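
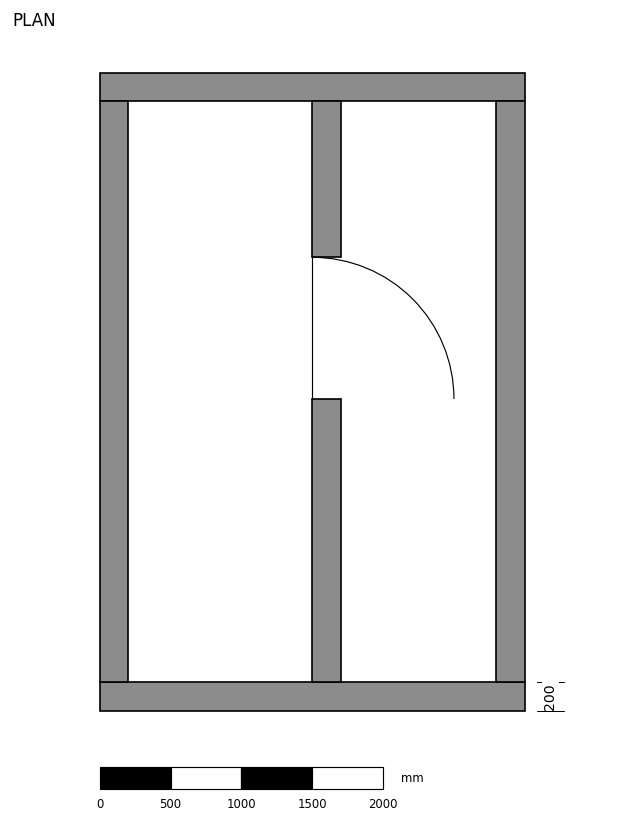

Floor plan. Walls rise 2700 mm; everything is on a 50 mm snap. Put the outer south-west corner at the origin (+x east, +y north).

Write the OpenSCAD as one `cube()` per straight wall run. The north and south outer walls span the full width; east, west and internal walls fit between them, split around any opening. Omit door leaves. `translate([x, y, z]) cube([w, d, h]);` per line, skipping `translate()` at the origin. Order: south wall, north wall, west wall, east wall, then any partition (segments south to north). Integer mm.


cube([3000, 200, 2700]);
translate([0, 4300, 0]) cube([3000, 200, 2700]);
translate([0, 200, 0]) cube([200, 4100, 2700]);
translate([2800, 200, 0]) cube([200, 4100, 2700]);
translate([1500, 200, 0]) cube([200, 2000, 2700]);
translate([1500, 3200, 0]) cube([200, 1100, 2700]);


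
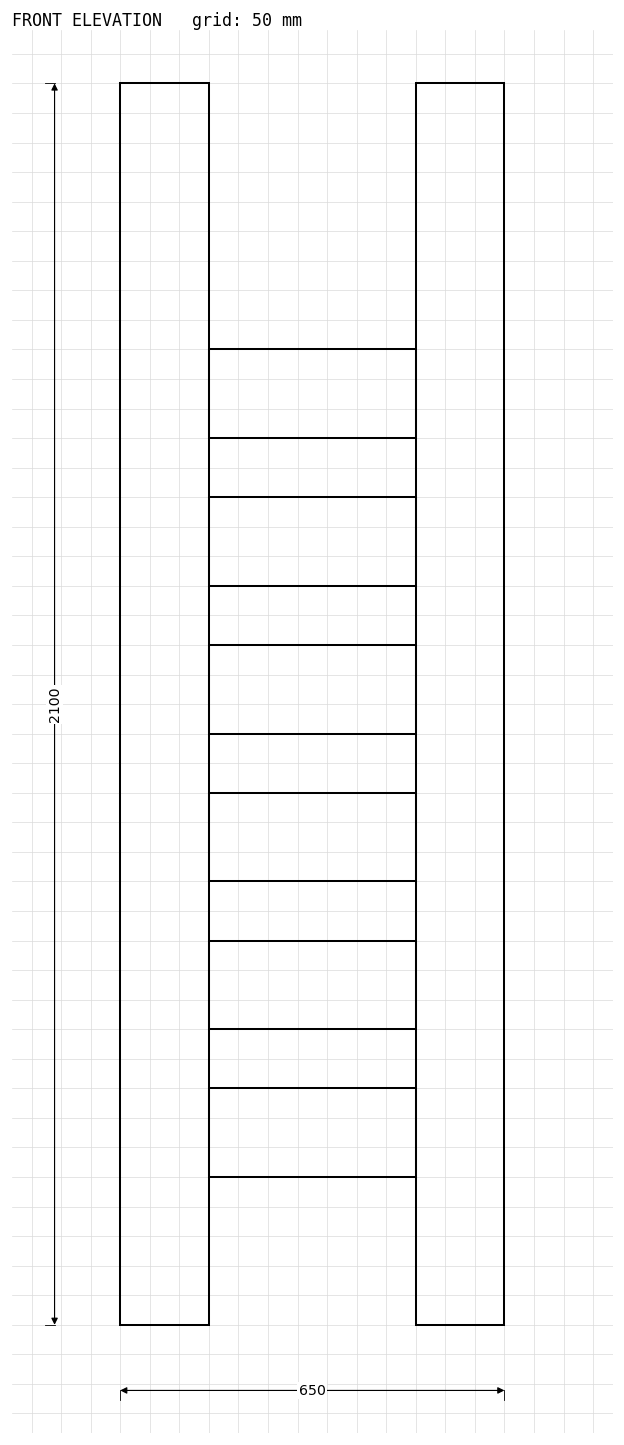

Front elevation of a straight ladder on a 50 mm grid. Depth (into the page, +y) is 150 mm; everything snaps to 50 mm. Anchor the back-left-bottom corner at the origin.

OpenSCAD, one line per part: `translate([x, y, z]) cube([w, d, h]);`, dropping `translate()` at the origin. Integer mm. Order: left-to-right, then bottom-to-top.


cube([150, 150, 2100]);
translate([150, 0, 250]) cube([350, 150, 150]);
translate([150, 0, 500]) cube([350, 150, 150]);
translate([150, 0, 750]) cube([350, 150, 150]);
translate([150, 0, 1000]) cube([350, 150, 150]);
translate([150, 0, 1250]) cube([350, 150, 150]);
translate([150, 0, 1500]) cube([350, 150, 150]);
translate([500, 0, 0]) cube([150, 150, 2100]);


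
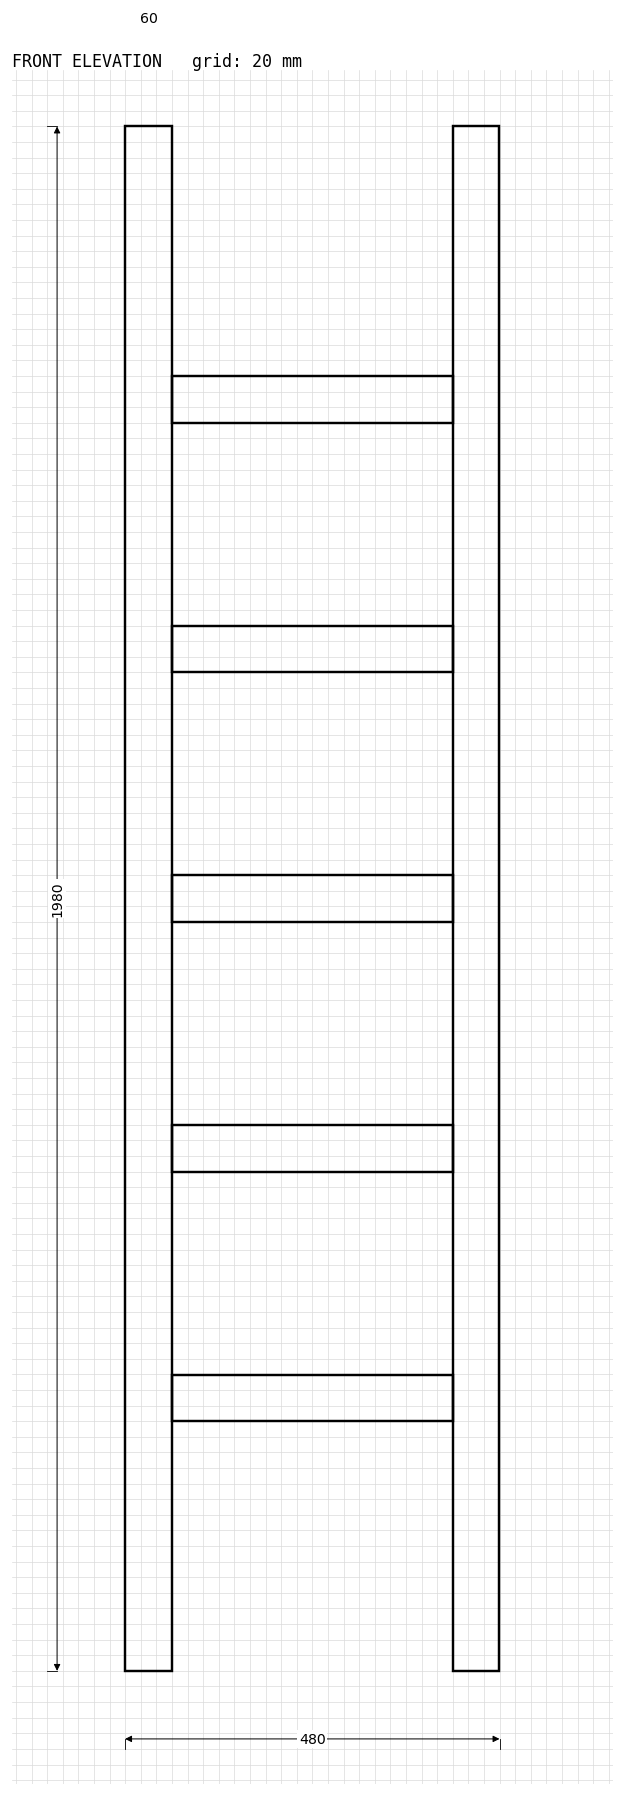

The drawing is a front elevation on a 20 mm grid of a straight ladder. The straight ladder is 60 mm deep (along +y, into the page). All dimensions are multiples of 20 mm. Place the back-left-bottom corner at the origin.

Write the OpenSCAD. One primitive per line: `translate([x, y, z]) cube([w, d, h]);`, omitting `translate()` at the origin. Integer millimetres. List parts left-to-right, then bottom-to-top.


cube([60, 60, 1980]);
translate([60, 0, 320]) cube([360, 60, 60]);
translate([60, 0, 640]) cube([360, 60, 60]);
translate([60, 0, 960]) cube([360, 60, 60]);
translate([60, 0, 1280]) cube([360, 60, 60]);
translate([60, 0, 1600]) cube([360, 60, 60]);
translate([420, 0, 0]) cube([60, 60, 1980]);


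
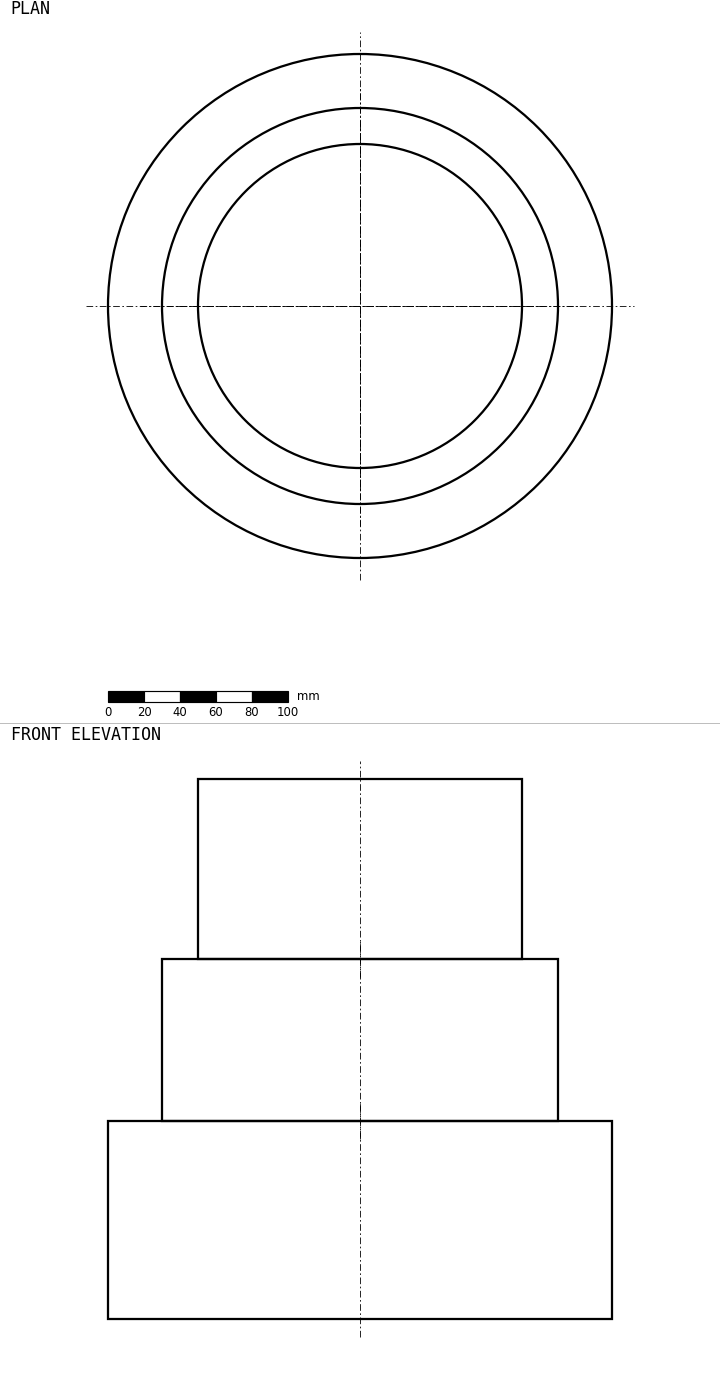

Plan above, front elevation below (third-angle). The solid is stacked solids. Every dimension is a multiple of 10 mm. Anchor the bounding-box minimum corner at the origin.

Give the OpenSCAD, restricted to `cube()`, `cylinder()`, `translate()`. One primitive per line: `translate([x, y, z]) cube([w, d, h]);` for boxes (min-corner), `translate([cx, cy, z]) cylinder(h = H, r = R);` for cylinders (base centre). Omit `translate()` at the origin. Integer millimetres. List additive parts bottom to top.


translate([140, 140, 0]) cylinder(h = 110, r = 140);
translate([140, 140, 110]) cylinder(h = 90, r = 110);
translate([140, 140, 200]) cylinder(h = 100, r = 90);


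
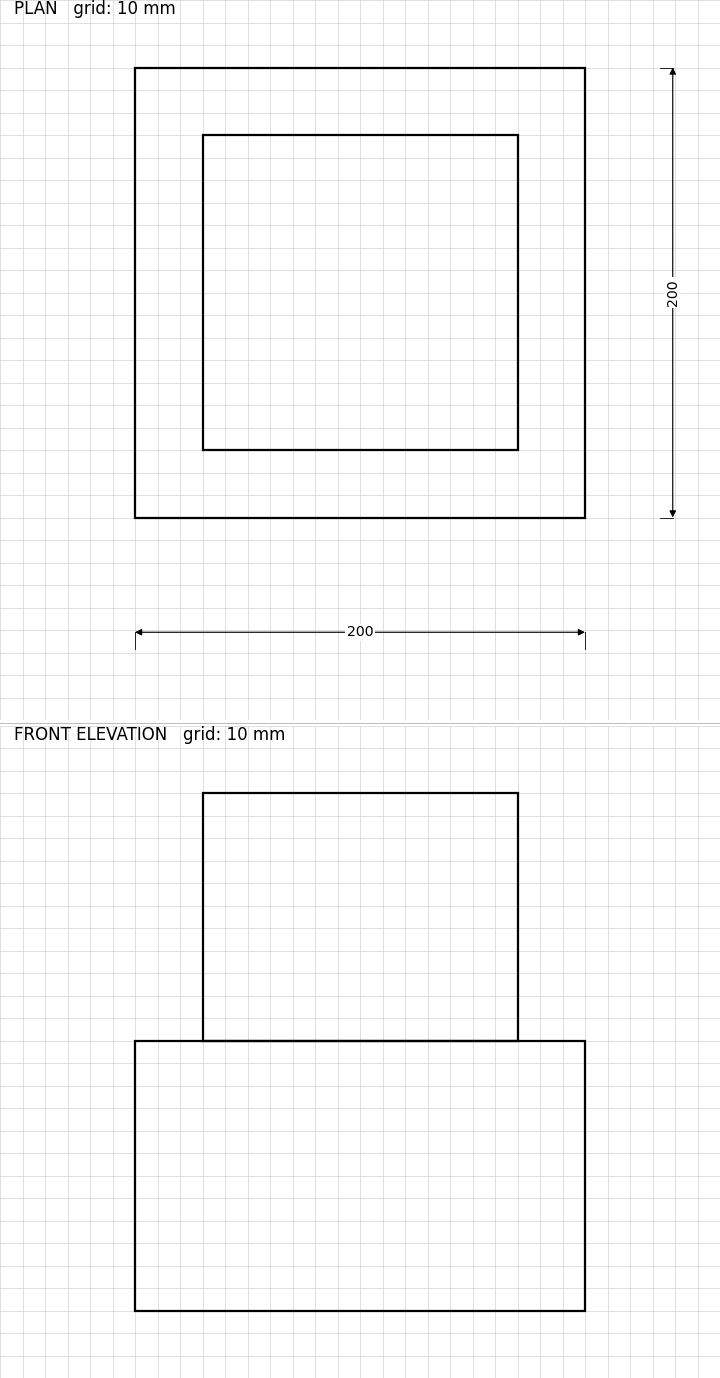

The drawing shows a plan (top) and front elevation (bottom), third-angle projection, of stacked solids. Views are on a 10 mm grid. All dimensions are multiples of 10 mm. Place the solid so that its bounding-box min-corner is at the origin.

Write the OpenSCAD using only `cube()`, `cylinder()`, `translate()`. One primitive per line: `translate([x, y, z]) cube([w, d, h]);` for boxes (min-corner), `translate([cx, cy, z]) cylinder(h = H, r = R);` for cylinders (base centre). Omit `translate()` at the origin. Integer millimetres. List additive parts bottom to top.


cube([200, 200, 120]);
translate([30, 30, 120]) cube([140, 140, 110]);


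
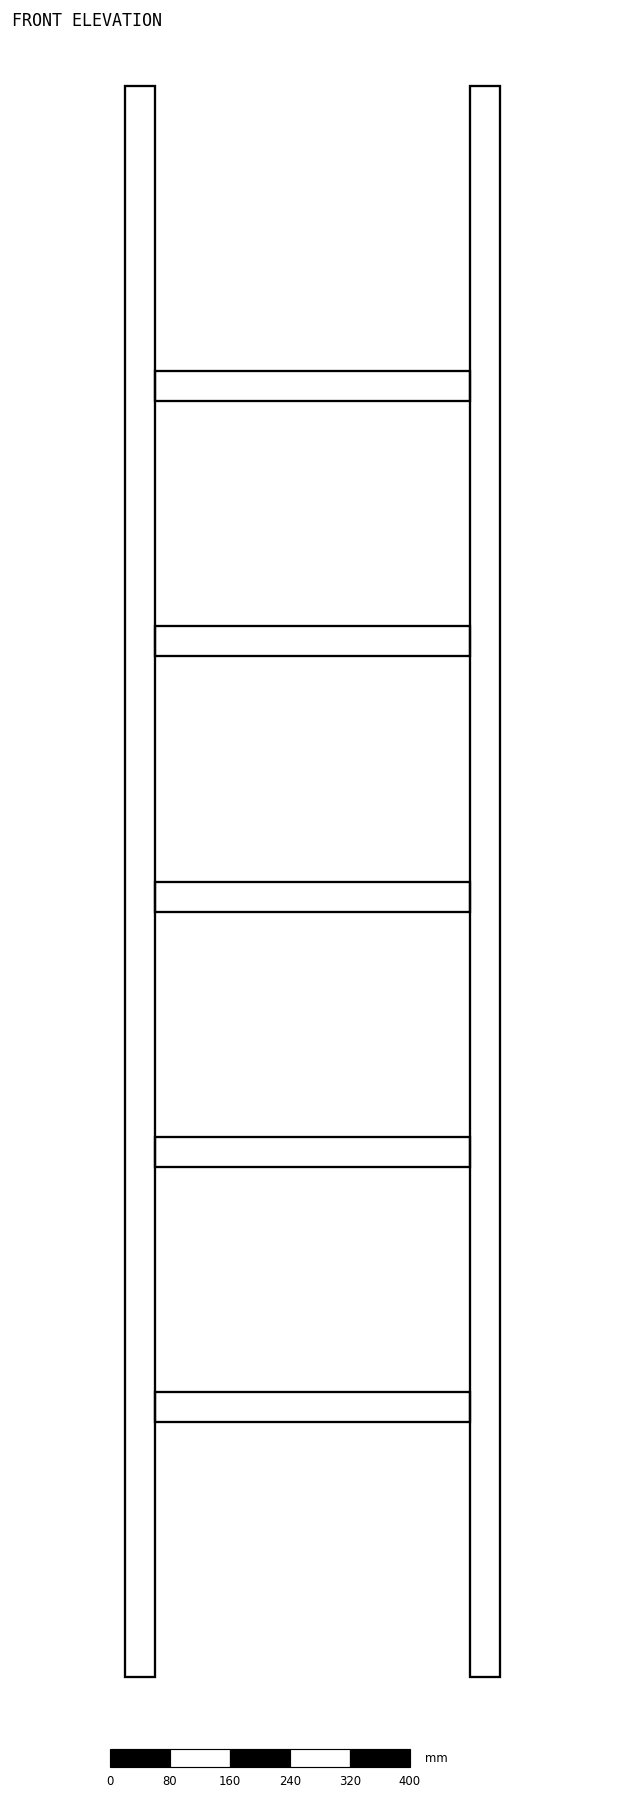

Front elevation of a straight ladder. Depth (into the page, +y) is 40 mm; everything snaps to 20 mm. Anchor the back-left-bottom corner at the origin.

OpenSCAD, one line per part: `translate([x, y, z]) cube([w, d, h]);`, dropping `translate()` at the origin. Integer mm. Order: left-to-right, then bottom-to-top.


cube([40, 40, 2120]);
translate([40, 0, 340]) cube([420, 40, 40]);
translate([40, 0, 680]) cube([420, 40, 40]);
translate([40, 0, 1020]) cube([420, 40, 40]);
translate([40, 0, 1360]) cube([420, 40, 40]);
translate([40, 0, 1700]) cube([420, 40, 40]);
translate([460, 0, 0]) cube([40, 40, 2120]);


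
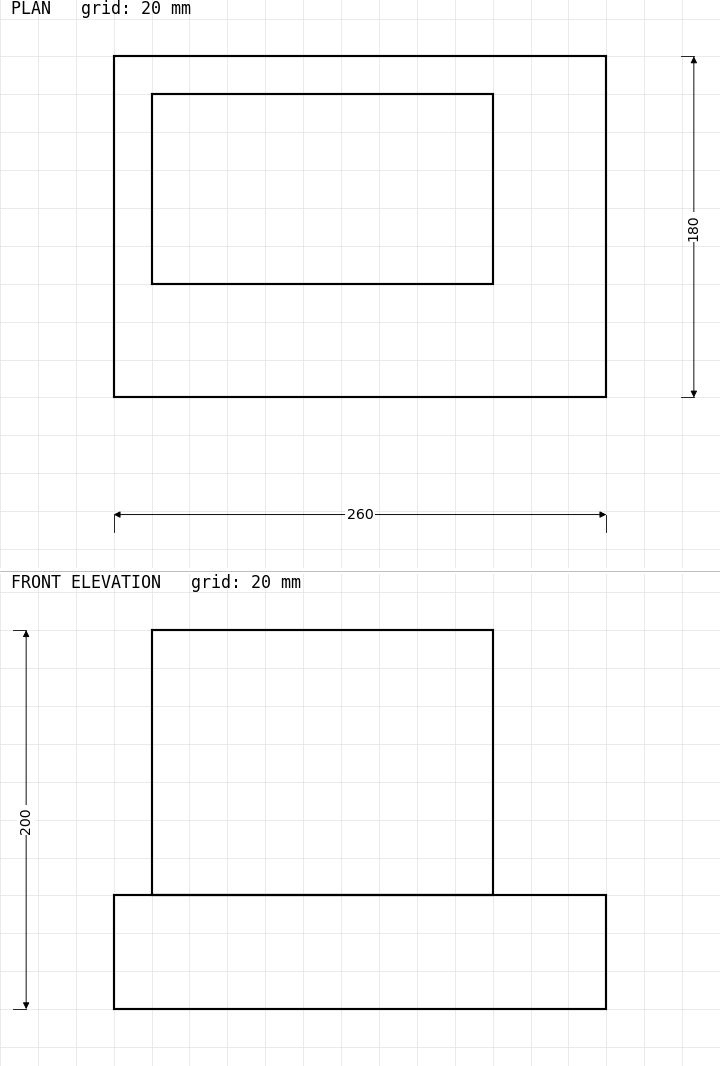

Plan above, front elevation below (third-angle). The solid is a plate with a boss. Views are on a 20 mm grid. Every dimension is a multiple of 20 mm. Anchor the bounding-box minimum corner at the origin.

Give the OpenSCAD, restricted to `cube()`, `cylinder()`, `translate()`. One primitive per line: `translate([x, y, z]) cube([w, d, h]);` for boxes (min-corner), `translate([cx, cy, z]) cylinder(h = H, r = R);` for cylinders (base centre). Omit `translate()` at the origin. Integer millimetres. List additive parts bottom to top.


cube([260, 180, 60]);
translate([20, 60, 60]) cube([180, 100, 140]);


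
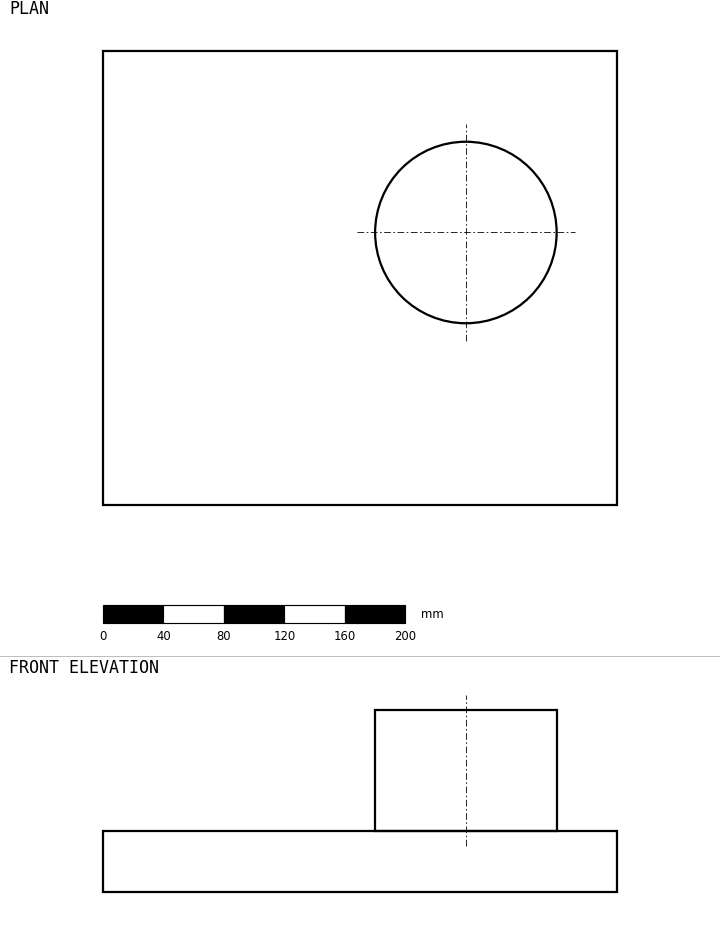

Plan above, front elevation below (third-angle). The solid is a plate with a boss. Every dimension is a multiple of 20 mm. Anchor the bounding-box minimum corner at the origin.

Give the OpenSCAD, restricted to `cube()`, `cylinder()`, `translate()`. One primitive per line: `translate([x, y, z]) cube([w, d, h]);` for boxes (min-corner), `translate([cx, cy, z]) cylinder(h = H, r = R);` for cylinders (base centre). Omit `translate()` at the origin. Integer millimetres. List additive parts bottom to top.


cube([340, 300, 40]);
translate([240, 180, 40]) cylinder(h = 80, r = 60);


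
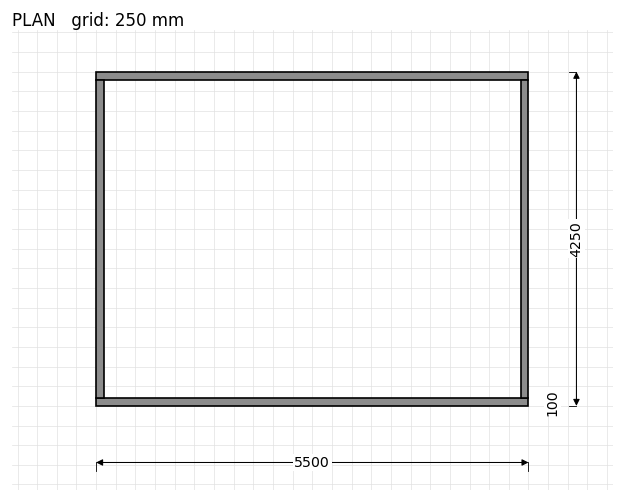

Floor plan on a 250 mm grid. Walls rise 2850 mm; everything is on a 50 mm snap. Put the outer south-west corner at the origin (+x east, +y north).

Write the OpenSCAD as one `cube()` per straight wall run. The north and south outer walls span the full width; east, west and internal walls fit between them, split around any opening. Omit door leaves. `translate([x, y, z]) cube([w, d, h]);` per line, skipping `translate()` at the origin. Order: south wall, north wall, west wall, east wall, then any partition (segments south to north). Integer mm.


cube([5500, 100, 2850]);
translate([0, 4150, 0]) cube([5500, 100, 2850]);
translate([0, 100, 0]) cube([100, 4050, 2850]);
translate([5400, 100, 0]) cube([100, 4050, 2850]);


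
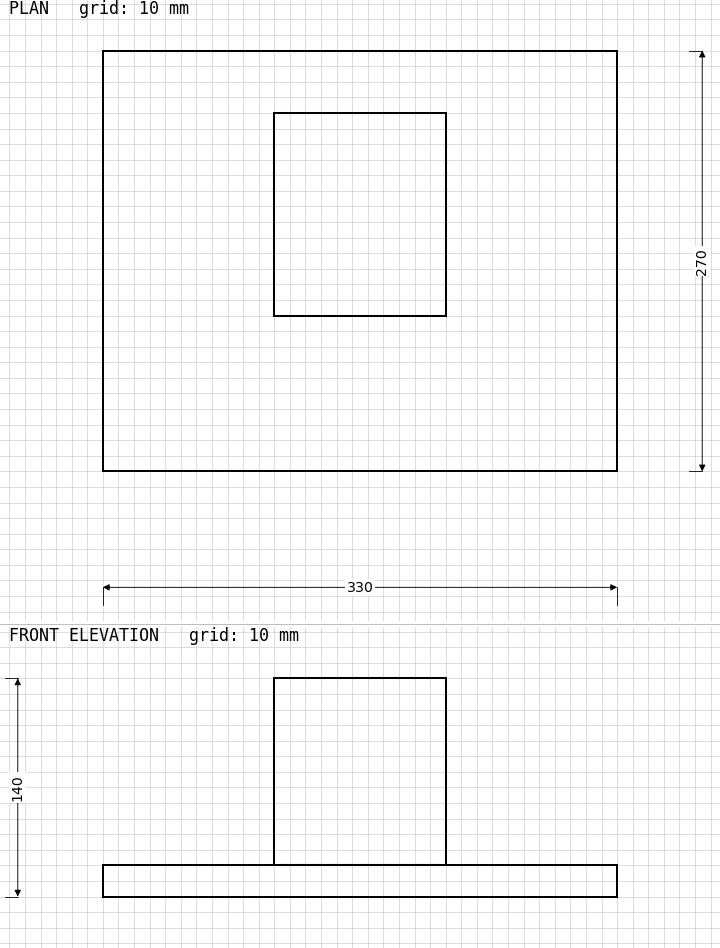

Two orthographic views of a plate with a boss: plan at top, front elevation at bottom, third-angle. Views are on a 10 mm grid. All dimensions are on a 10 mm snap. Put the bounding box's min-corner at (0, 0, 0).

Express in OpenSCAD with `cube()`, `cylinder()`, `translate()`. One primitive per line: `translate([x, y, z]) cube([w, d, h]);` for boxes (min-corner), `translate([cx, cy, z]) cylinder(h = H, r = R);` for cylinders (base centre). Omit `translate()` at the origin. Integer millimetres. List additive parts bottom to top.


cube([330, 270, 20]);
translate([110, 100, 20]) cube([110, 130, 120]);


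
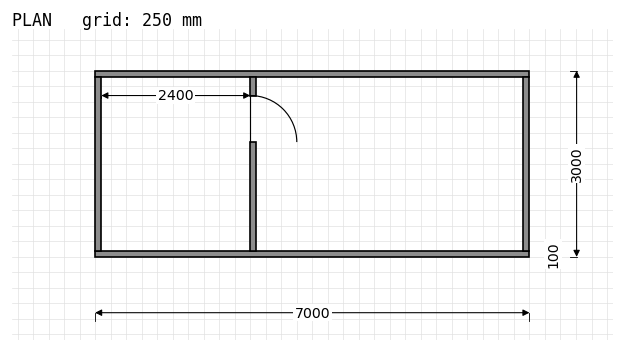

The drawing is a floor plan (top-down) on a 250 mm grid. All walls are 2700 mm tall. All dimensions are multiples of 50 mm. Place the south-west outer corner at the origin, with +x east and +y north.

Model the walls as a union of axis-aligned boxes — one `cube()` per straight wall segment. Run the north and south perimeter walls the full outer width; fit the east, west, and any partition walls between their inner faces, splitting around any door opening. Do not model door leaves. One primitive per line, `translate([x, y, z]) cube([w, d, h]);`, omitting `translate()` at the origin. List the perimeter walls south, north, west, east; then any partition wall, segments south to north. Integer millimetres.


cube([7000, 100, 2700]);
translate([0, 2900, 0]) cube([7000, 100, 2700]);
translate([0, 100, 0]) cube([100, 2800, 2700]);
translate([6900, 100, 0]) cube([100, 2800, 2700]);
translate([2500, 100, 0]) cube([100, 1750, 2700]);
translate([2500, 2600, 0]) cube([100, 300, 2700]);


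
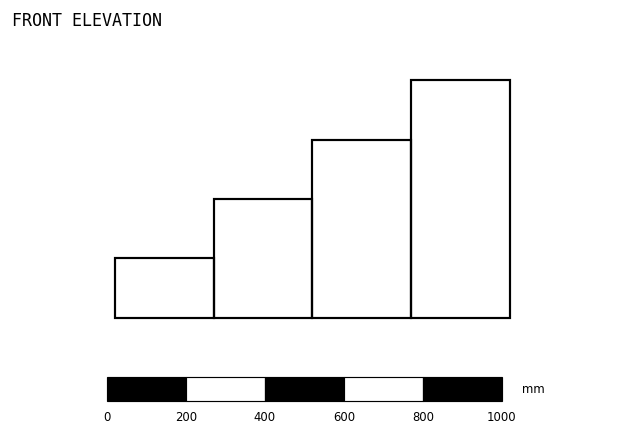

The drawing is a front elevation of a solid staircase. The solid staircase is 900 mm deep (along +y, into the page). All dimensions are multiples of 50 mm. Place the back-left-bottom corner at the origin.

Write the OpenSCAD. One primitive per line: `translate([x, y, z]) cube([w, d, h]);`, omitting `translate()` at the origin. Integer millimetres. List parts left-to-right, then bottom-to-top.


cube([250, 900, 150]);
translate([250, 0, 0]) cube([250, 900, 300]);
translate([500, 0, 0]) cube([250, 900, 450]);
translate([750, 0, 0]) cube([250, 900, 600]);


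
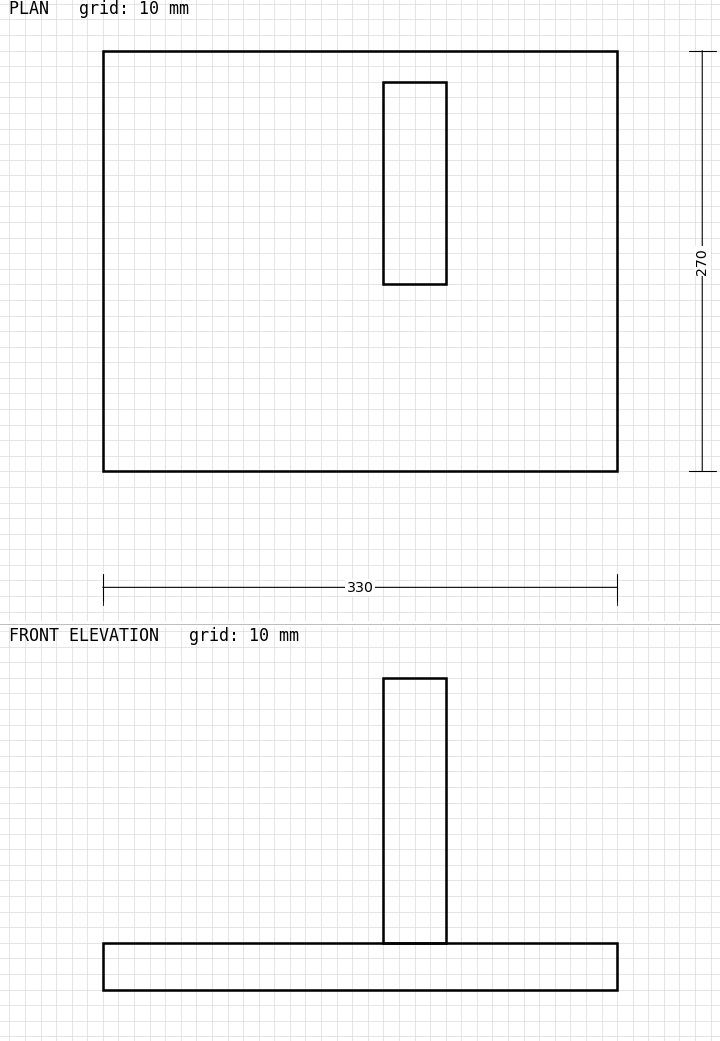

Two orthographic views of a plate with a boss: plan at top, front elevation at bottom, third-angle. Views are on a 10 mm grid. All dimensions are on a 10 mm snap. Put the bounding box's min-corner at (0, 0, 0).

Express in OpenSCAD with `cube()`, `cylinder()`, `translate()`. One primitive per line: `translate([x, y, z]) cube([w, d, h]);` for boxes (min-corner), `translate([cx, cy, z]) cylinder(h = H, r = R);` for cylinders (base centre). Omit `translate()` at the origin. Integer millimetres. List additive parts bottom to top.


cube([330, 270, 30]);
translate([180, 120, 30]) cube([40, 130, 170]);


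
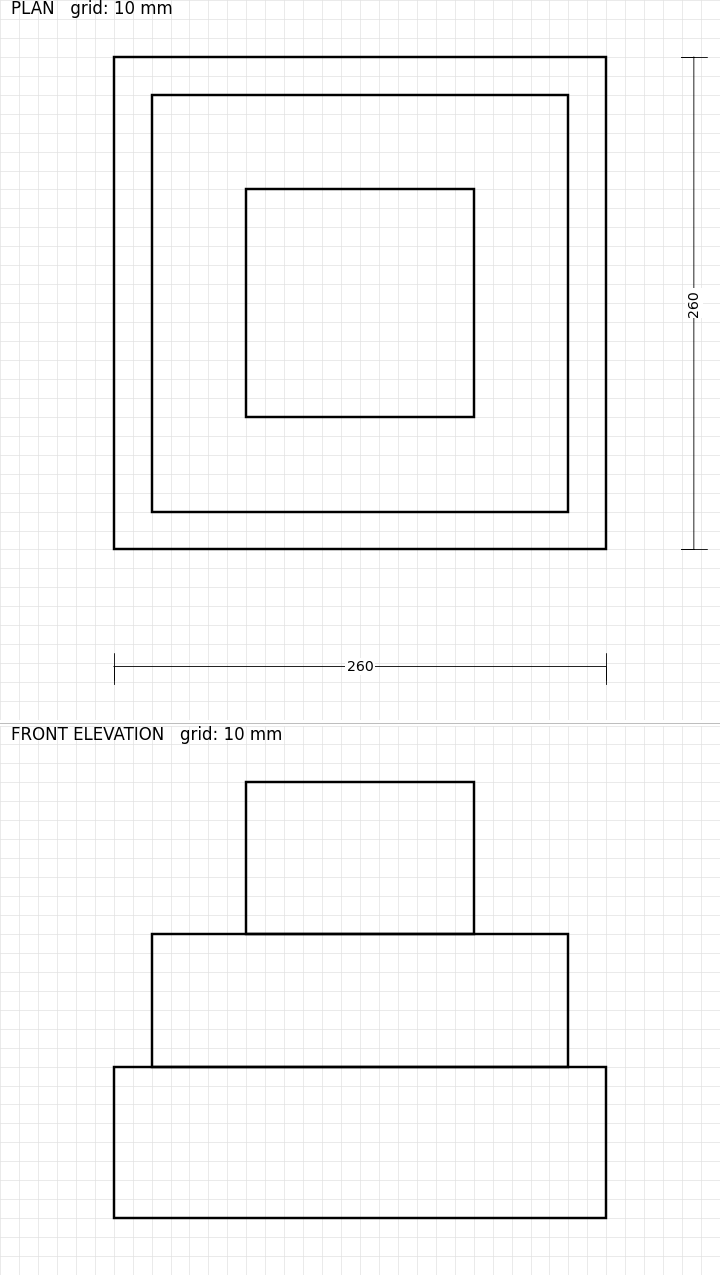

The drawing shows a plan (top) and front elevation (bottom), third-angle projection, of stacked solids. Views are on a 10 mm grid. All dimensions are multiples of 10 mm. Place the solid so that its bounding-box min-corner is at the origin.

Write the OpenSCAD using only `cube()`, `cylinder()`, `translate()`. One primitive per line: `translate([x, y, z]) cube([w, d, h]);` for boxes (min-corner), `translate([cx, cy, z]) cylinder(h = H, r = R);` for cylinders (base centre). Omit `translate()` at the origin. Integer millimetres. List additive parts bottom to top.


cube([260, 260, 80]);
translate([20, 20, 80]) cube([220, 220, 70]);
translate([70, 70, 150]) cube([120, 120, 80]);


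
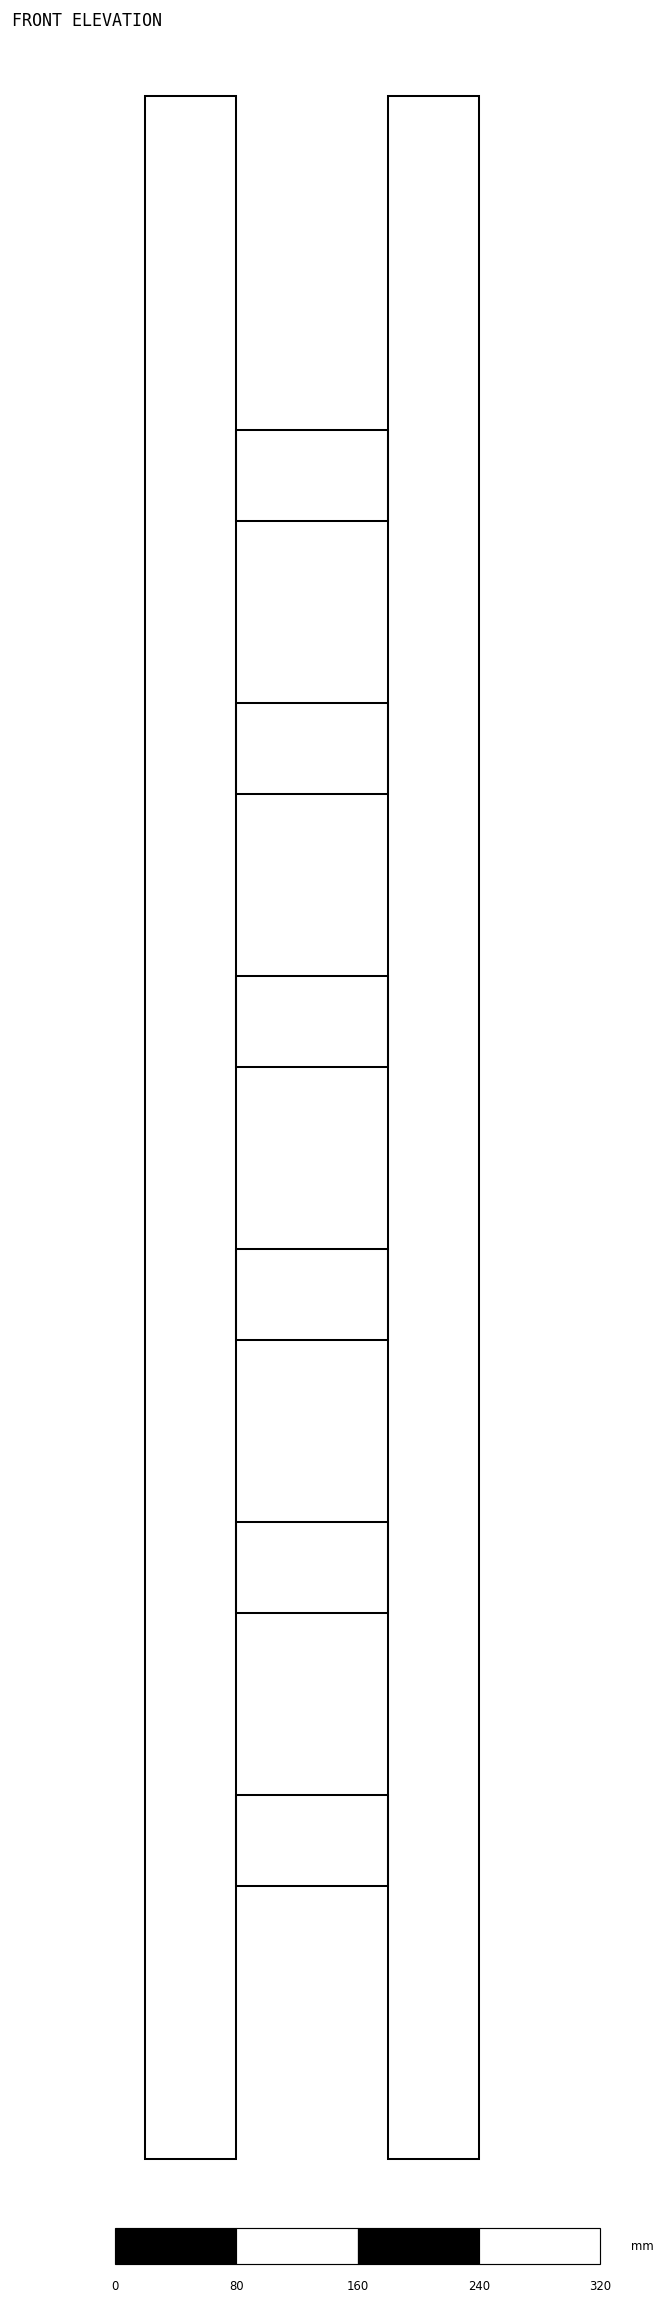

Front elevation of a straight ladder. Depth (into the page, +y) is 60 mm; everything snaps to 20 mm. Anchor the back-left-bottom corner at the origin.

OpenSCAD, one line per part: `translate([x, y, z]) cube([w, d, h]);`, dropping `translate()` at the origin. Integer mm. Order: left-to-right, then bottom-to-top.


cube([60, 60, 1360]);
translate([60, 0, 180]) cube([100, 60, 60]);
translate([60, 0, 360]) cube([100, 60, 60]);
translate([60, 0, 540]) cube([100, 60, 60]);
translate([60, 0, 720]) cube([100, 60, 60]);
translate([60, 0, 900]) cube([100, 60, 60]);
translate([60, 0, 1080]) cube([100, 60, 60]);
translate([160, 0, 0]) cube([60, 60, 1360]);


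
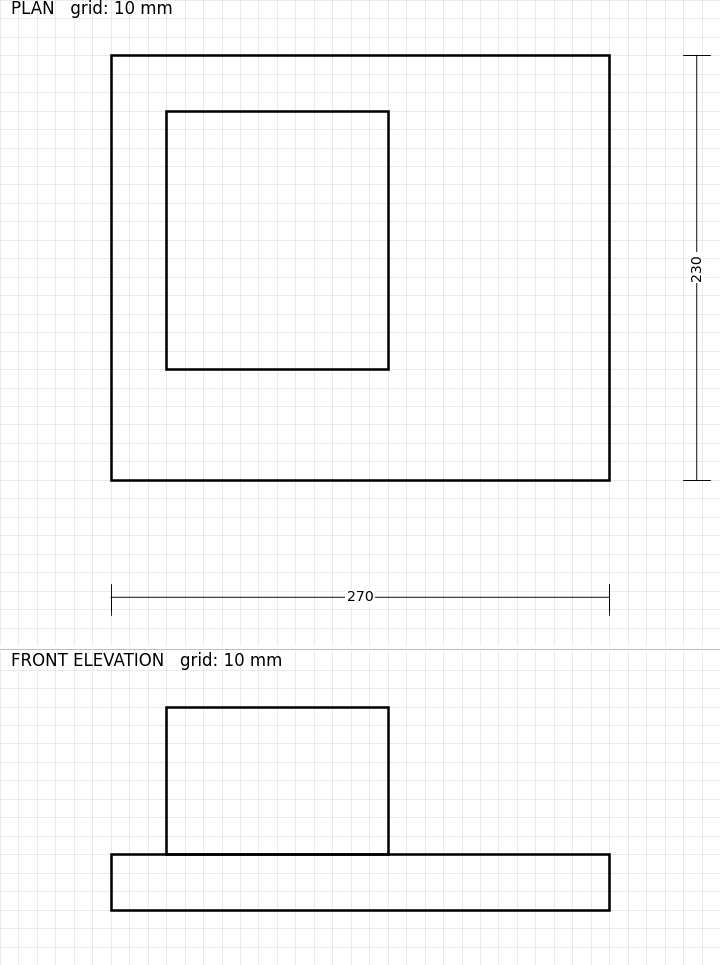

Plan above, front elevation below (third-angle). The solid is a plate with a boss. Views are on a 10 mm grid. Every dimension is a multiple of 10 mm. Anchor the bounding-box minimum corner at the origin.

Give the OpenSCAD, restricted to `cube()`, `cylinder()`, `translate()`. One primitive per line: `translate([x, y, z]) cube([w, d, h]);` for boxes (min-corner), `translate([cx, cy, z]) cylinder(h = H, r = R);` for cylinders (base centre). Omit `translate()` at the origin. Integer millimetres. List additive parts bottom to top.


cube([270, 230, 30]);
translate([30, 60, 30]) cube([120, 140, 80]);


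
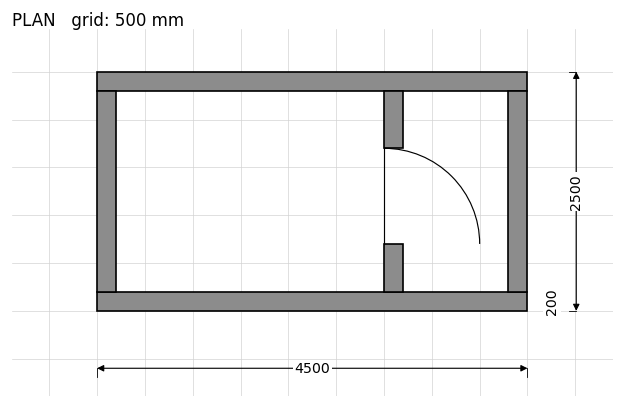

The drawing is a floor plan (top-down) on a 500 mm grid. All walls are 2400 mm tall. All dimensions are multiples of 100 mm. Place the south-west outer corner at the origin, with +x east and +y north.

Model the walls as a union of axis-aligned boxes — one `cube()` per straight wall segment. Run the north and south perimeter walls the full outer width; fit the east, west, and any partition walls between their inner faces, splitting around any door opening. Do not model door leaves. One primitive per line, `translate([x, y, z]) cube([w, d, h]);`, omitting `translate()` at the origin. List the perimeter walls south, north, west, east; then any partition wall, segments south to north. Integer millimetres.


cube([4500, 200, 2400]);
translate([0, 2300, 0]) cube([4500, 200, 2400]);
translate([0, 200, 0]) cube([200, 2100, 2400]);
translate([4300, 200, 0]) cube([200, 2100, 2400]);
translate([3000, 200, 0]) cube([200, 500, 2400]);
translate([3000, 1700, 0]) cube([200, 600, 2400]);


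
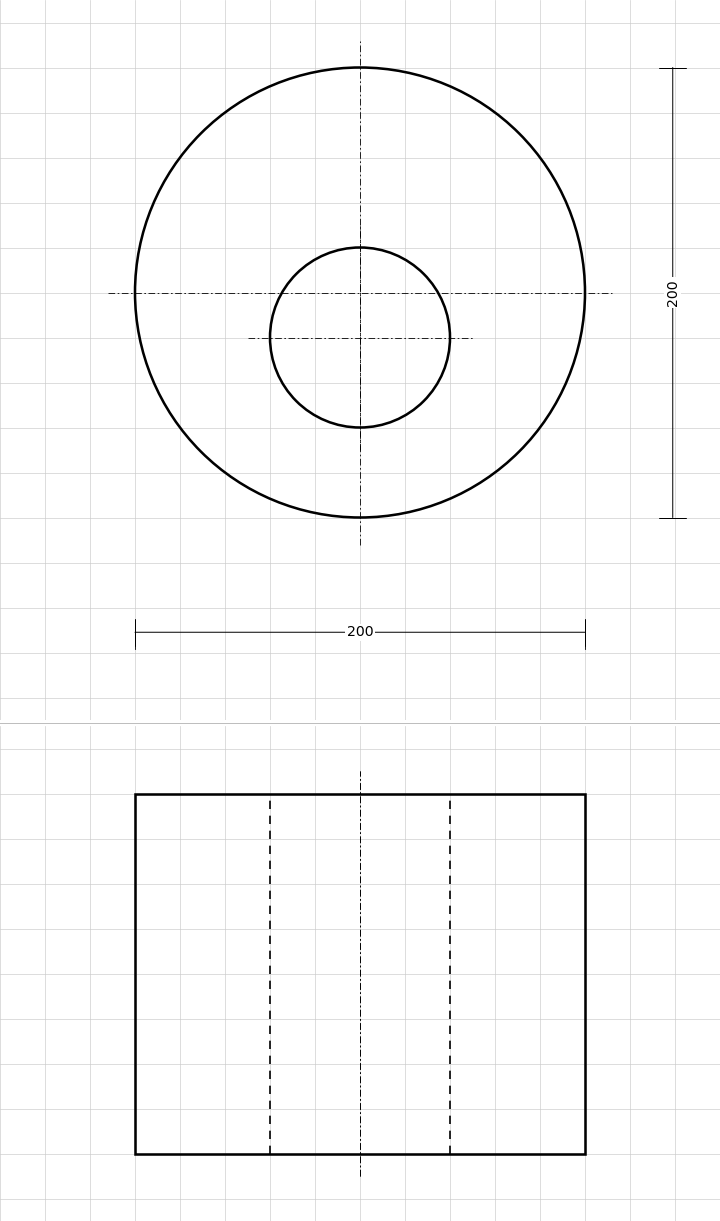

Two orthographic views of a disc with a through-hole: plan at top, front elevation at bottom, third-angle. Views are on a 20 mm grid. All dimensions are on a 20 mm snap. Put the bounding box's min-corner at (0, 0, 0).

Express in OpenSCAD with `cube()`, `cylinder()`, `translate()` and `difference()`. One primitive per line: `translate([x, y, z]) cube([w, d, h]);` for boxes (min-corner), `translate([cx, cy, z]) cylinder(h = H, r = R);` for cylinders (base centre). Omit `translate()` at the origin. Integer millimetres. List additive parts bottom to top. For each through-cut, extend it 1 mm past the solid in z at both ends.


difference() {
  translate([100, 100, 0]) cylinder(h = 160, r = 100);
  translate([100, 80, -1]) cylinder(h = 162, r = 40);
}


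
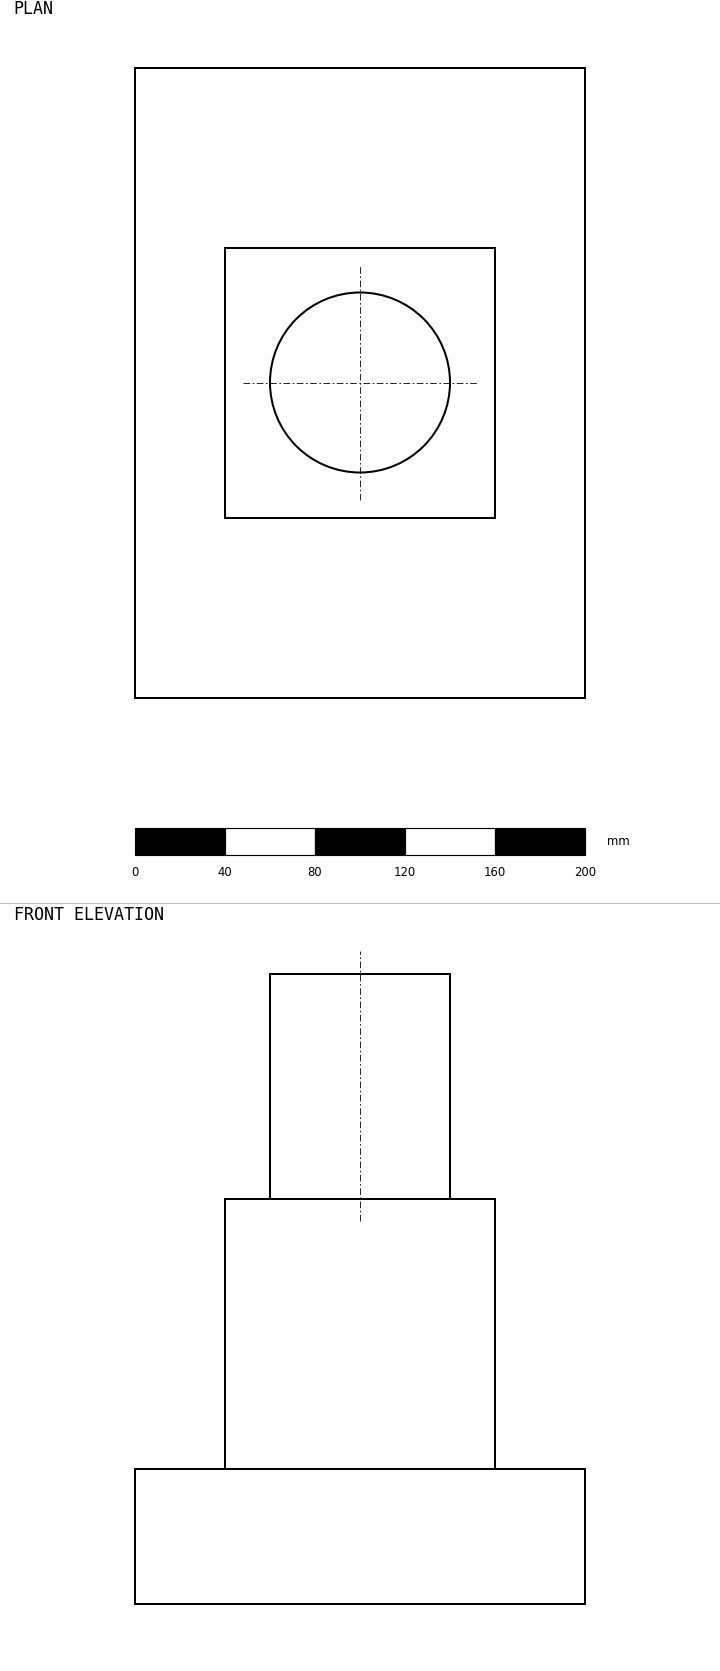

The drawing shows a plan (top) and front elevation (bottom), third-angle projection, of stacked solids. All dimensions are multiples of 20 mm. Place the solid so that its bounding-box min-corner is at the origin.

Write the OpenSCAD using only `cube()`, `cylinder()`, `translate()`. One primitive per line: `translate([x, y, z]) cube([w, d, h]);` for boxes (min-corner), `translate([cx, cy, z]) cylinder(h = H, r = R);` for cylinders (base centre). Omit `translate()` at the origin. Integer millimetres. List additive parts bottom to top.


cube([200, 280, 60]);
translate([40, 80, 60]) cube([120, 120, 120]);
translate([100, 140, 180]) cylinder(h = 100, r = 40);


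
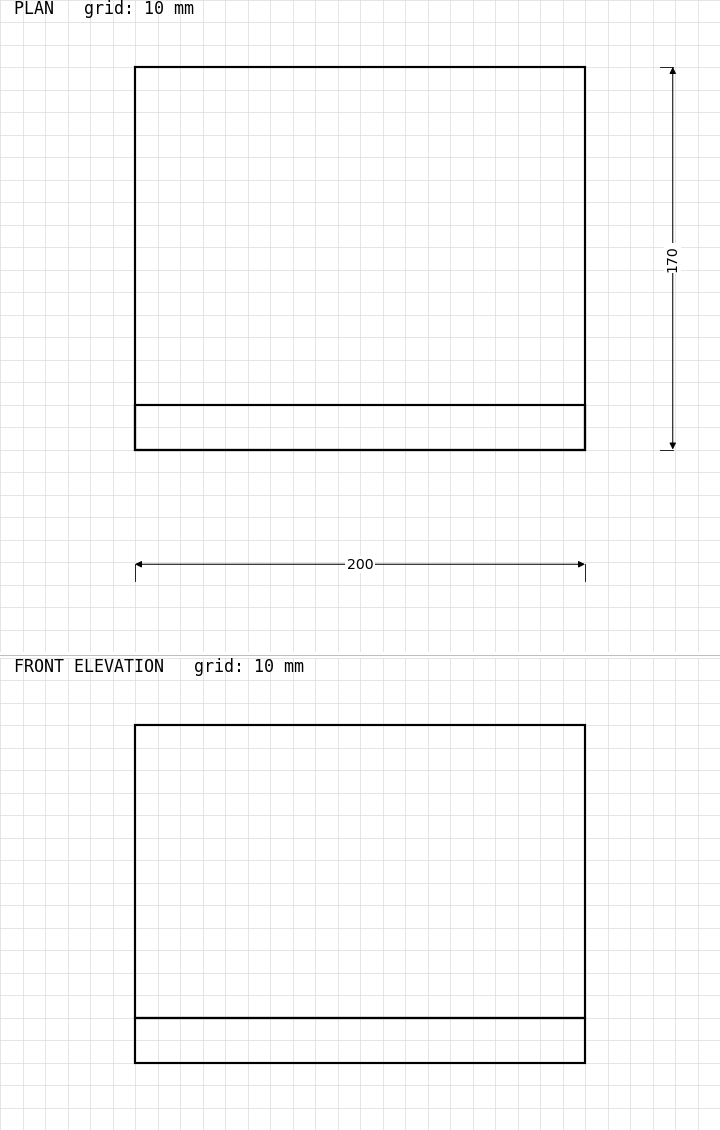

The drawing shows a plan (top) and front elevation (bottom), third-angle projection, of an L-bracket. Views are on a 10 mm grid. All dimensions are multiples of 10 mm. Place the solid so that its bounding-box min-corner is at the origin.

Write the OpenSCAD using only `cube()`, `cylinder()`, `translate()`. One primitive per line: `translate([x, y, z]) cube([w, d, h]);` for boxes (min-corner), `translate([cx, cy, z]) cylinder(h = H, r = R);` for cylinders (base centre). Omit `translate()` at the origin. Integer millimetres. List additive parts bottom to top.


cube([200, 170, 20]);
translate([0, 0, 20]) cube([200, 20, 130]);


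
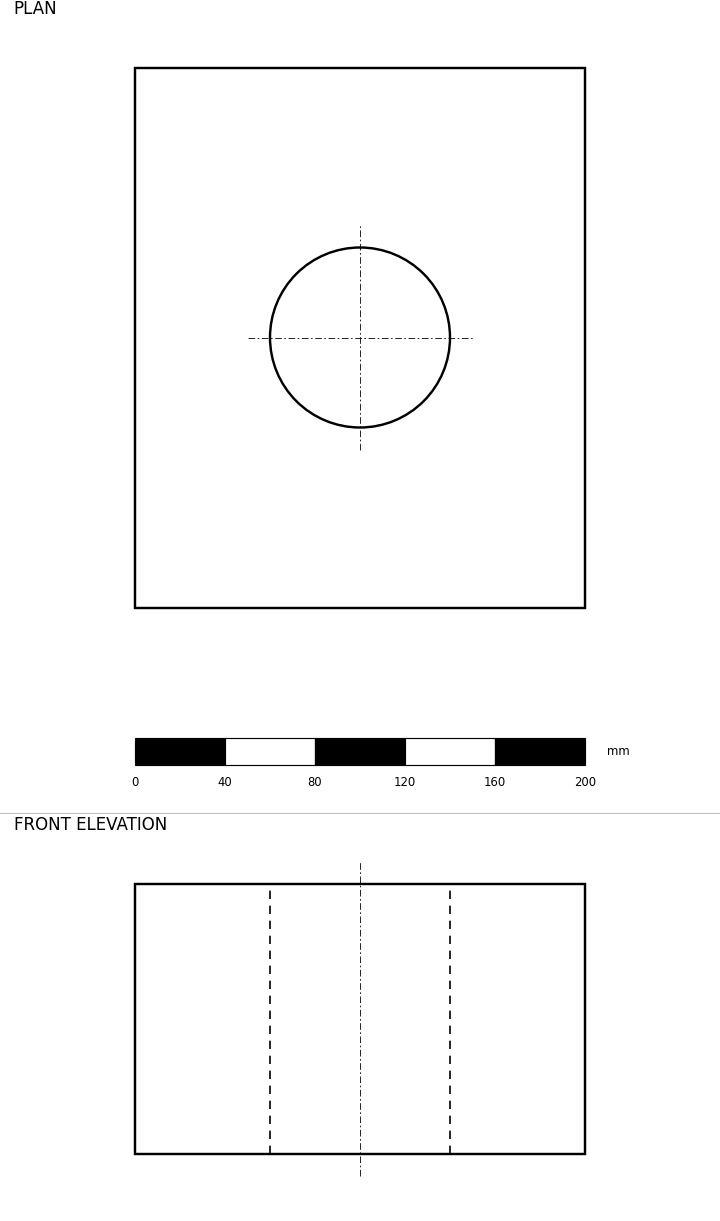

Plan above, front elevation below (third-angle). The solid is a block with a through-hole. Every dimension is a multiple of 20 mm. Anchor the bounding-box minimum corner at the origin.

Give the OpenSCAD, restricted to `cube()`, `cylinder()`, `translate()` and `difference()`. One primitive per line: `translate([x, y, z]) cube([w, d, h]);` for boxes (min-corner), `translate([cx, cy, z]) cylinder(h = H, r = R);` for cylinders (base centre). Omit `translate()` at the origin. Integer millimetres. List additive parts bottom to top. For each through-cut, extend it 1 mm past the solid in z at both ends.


difference() {
  cube([200, 240, 120]);
  translate([100, 120, -1]) cylinder(h = 122, r = 40);
}


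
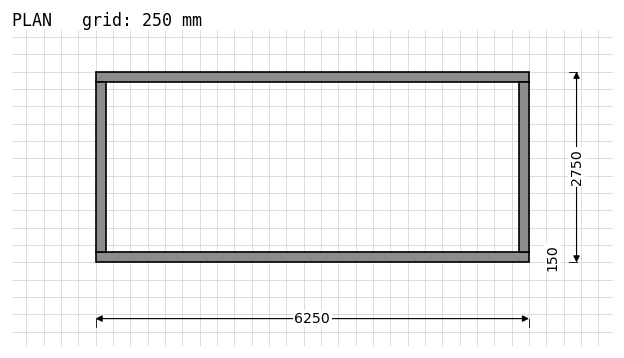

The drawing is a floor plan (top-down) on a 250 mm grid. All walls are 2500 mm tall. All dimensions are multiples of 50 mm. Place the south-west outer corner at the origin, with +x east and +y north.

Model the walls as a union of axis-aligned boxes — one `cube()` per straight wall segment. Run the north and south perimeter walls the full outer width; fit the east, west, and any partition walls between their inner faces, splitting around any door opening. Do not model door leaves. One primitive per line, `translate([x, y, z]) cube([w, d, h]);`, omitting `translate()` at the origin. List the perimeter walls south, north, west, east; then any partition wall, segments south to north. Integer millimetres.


cube([6250, 150, 2500]);
translate([0, 2600, 0]) cube([6250, 150, 2500]);
translate([0, 150, 0]) cube([150, 2450, 2500]);
translate([6100, 150, 0]) cube([150, 2450, 2500]);


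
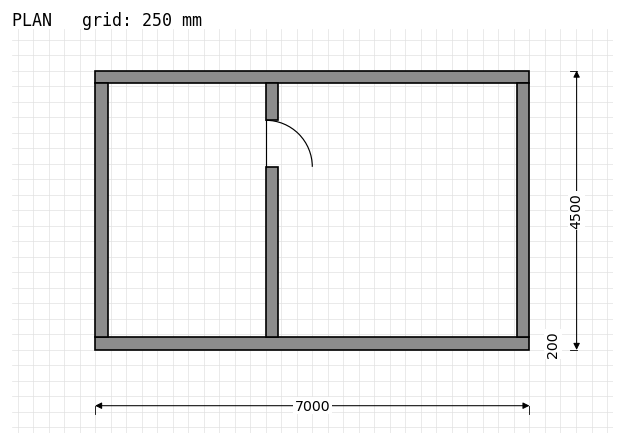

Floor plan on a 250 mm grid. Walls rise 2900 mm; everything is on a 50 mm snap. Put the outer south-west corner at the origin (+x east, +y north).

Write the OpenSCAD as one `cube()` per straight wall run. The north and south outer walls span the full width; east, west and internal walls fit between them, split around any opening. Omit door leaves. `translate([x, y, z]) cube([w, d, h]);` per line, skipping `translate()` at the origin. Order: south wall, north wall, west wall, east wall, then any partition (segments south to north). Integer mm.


cube([7000, 200, 2900]);
translate([0, 4300, 0]) cube([7000, 200, 2900]);
translate([0, 200, 0]) cube([200, 4100, 2900]);
translate([6800, 200, 0]) cube([200, 4100, 2900]);
translate([2750, 200, 0]) cube([200, 2750, 2900]);
translate([2750, 3700, 0]) cube([200, 600, 2900]);


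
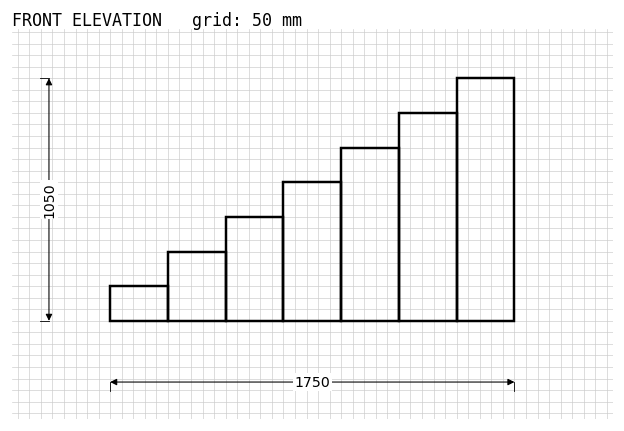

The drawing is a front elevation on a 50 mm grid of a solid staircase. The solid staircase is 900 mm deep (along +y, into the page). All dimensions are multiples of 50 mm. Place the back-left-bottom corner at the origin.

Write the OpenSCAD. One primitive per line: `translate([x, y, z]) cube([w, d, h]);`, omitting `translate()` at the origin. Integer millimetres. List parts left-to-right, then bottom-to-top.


cube([250, 900, 150]);
translate([250, 0, 0]) cube([250, 900, 300]);
translate([500, 0, 0]) cube([250, 900, 450]);
translate([750, 0, 0]) cube([250, 900, 600]);
translate([1000, 0, 0]) cube([250, 900, 750]);
translate([1250, 0, 0]) cube([250, 900, 900]);
translate([1500, 0, 0]) cube([250, 900, 1050]);


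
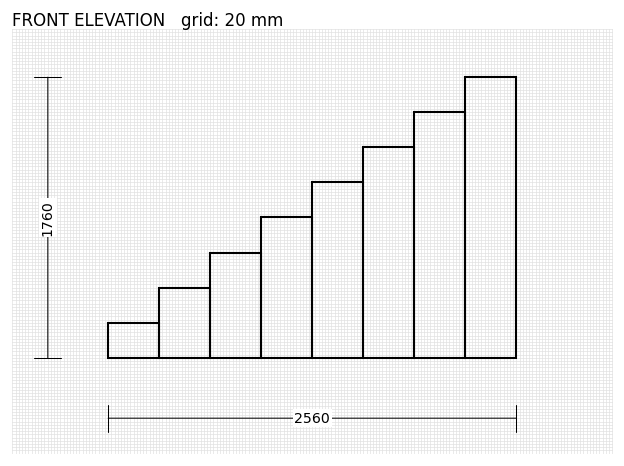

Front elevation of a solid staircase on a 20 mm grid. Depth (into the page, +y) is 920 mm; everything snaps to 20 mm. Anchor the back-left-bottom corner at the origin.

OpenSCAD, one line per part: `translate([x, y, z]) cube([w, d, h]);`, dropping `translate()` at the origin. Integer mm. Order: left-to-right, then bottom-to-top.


cube([320, 920, 220]);
translate([320, 0, 0]) cube([320, 920, 440]);
translate([640, 0, 0]) cube([320, 920, 660]);
translate([960, 0, 0]) cube([320, 920, 880]);
translate([1280, 0, 0]) cube([320, 920, 1100]);
translate([1600, 0, 0]) cube([320, 920, 1320]);
translate([1920, 0, 0]) cube([320, 920, 1540]);
translate([2240, 0, 0]) cube([320, 920, 1760]);


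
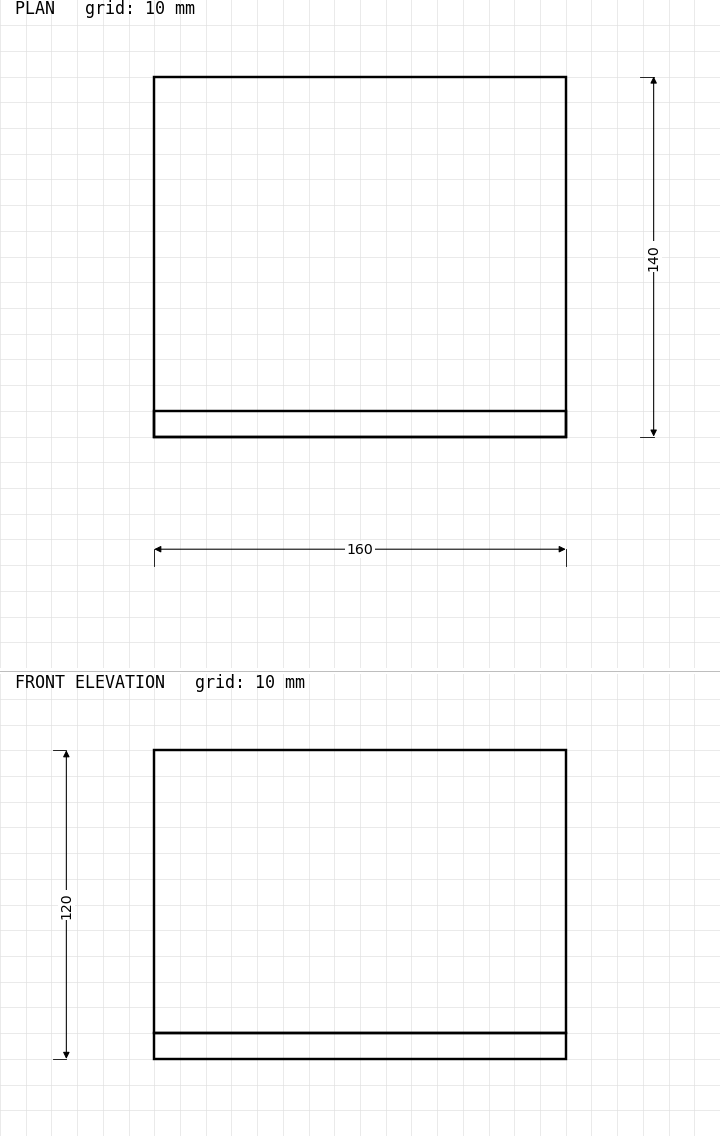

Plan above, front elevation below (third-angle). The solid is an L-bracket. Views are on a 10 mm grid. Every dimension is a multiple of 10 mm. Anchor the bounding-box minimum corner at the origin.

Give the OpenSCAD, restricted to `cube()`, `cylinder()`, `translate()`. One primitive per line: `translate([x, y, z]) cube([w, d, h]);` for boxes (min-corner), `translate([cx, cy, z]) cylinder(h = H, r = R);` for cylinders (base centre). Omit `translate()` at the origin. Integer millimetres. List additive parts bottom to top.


cube([160, 140, 10]);
translate([0, 0, 10]) cube([160, 10, 110]);


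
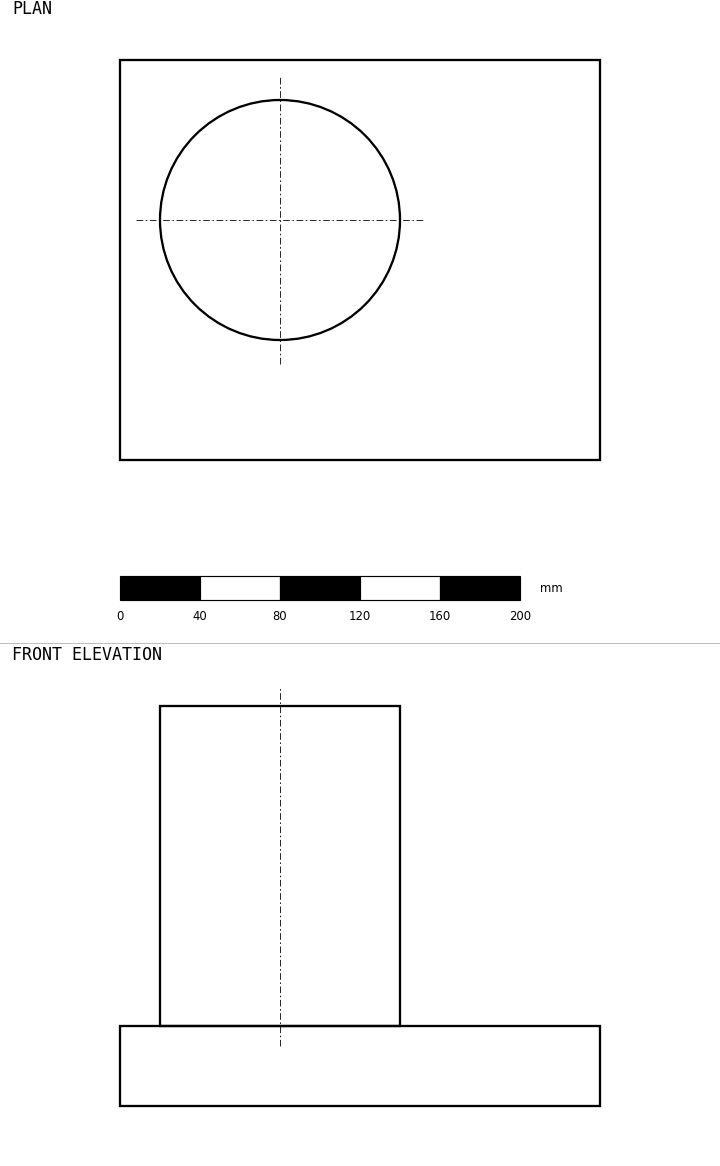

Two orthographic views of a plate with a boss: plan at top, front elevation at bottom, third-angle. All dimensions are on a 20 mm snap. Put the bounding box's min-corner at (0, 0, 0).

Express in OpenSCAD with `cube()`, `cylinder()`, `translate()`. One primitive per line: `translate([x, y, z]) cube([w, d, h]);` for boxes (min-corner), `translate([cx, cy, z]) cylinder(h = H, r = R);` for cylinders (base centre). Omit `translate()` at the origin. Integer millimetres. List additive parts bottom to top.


cube([240, 200, 40]);
translate([80, 120, 40]) cylinder(h = 160, r = 60);


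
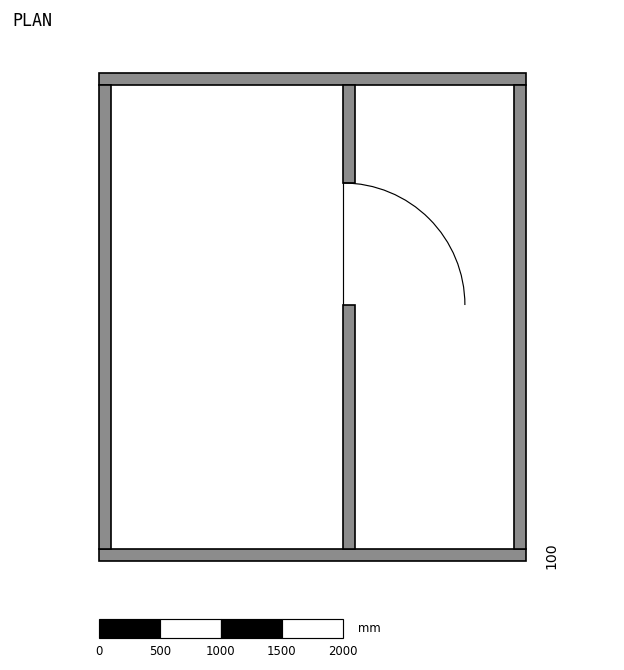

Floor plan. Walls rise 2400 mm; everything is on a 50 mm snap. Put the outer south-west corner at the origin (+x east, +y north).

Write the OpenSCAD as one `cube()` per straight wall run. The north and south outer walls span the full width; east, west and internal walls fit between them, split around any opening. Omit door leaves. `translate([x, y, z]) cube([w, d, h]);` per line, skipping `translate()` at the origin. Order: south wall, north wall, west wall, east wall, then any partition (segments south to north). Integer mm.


cube([3500, 100, 2400]);
translate([0, 3900, 0]) cube([3500, 100, 2400]);
translate([0, 100, 0]) cube([100, 3800, 2400]);
translate([3400, 100, 0]) cube([100, 3800, 2400]);
translate([2000, 100, 0]) cube([100, 2000, 2400]);
translate([2000, 3100, 0]) cube([100, 800, 2400]);


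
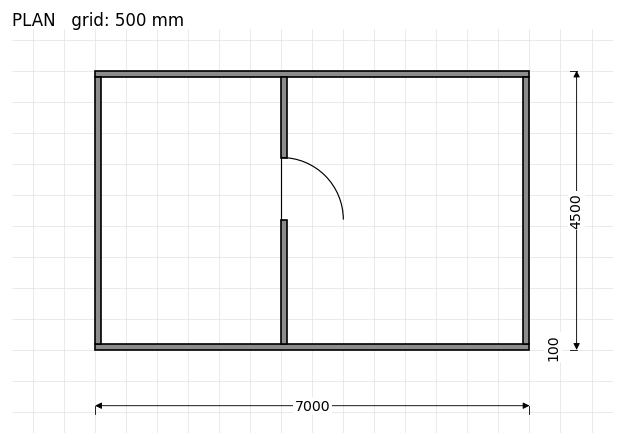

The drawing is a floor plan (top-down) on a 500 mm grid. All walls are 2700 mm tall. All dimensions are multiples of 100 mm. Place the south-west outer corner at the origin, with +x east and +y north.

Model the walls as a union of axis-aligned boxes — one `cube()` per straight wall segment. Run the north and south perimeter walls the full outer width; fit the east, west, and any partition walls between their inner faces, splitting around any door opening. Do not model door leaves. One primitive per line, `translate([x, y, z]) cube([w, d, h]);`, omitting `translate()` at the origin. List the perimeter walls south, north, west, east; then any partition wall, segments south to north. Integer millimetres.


cube([7000, 100, 2700]);
translate([0, 4400, 0]) cube([7000, 100, 2700]);
translate([0, 100, 0]) cube([100, 4300, 2700]);
translate([6900, 100, 0]) cube([100, 4300, 2700]);
translate([3000, 100, 0]) cube([100, 2000, 2700]);
translate([3000, 3100, 0]) cube([100, 1300, 2700]);


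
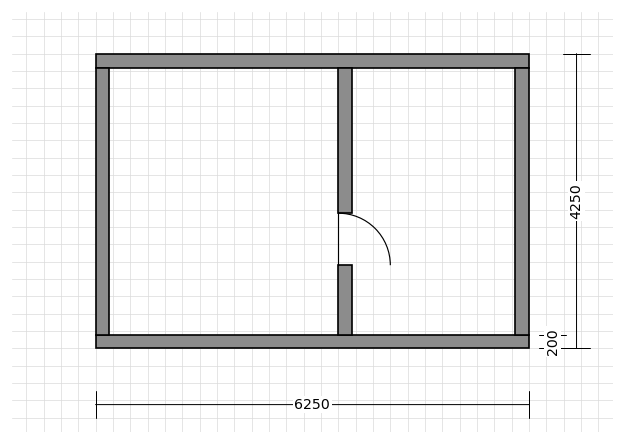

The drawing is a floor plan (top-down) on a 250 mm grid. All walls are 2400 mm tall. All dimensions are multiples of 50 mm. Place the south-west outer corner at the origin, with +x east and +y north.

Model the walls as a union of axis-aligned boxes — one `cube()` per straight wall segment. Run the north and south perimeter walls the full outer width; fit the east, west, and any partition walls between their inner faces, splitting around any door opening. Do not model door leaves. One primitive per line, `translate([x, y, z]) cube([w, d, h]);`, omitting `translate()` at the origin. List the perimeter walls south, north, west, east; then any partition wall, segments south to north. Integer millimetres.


cube([6250, 200, 2400]);
translate([0, 4050, 0]) cube([6250, 200, 2400]);
translate([0, 200, 0]) cube([200, 3850, 2400]);
translate([6050, 200, 0]) cube([200, 3850, 2400]);
translate([3500, 200, 0]) cube([200, 1000, 2400]);
translate([3500, 1950, 0]) cube([200, 2100, 2400]);


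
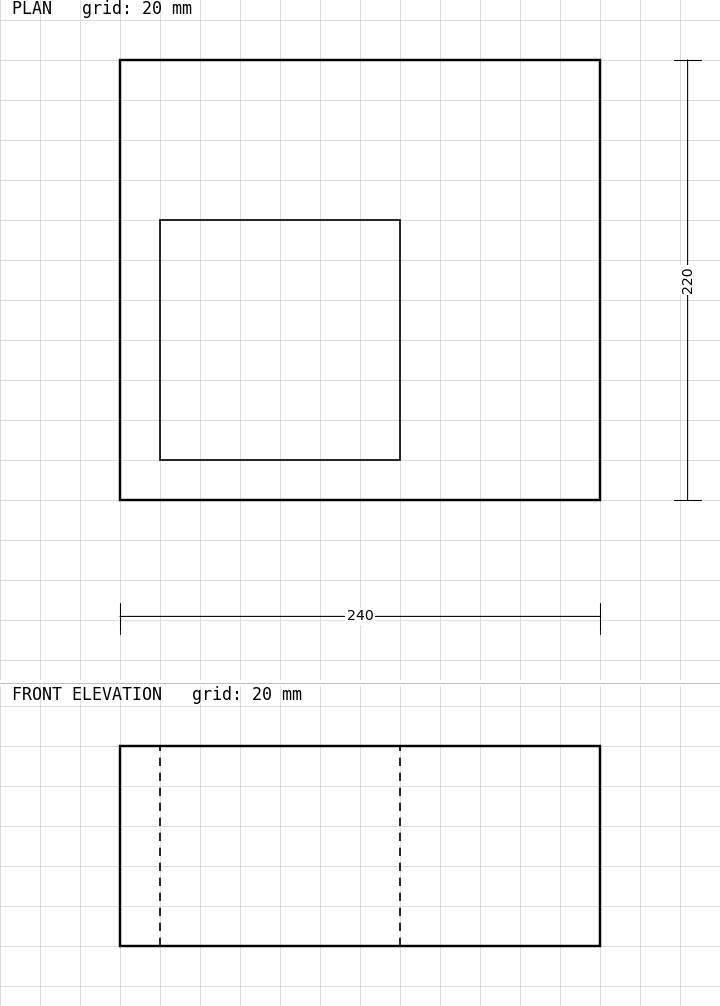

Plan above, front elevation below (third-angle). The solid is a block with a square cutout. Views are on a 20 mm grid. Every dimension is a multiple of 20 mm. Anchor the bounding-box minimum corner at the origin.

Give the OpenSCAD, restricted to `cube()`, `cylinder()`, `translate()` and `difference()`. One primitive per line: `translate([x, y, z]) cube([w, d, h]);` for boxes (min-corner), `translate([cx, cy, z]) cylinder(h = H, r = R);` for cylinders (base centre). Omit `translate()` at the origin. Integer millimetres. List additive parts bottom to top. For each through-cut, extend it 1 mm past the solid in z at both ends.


difference() {
  cube([240, 220, 100]);
  translate([20, 20, -1]) cube([120, 120, 102]);
}


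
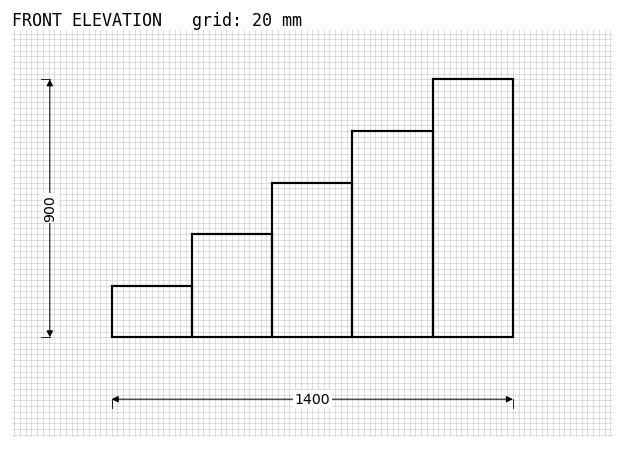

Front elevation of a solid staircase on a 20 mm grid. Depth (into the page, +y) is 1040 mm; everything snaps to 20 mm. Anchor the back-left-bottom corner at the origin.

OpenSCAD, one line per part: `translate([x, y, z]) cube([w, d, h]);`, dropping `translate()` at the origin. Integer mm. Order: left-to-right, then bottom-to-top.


cube([280, 1040, 180]);
translate([280, 0, 0]) cube([280, 1040, 360]);
translate([560, 0, 0]) cube([280, 1040, 540]);
translate([840, 0, 0]) cube([280, 1040, 720]);
translate([1120, 0, 0]) cube([280, 1040, 900]);


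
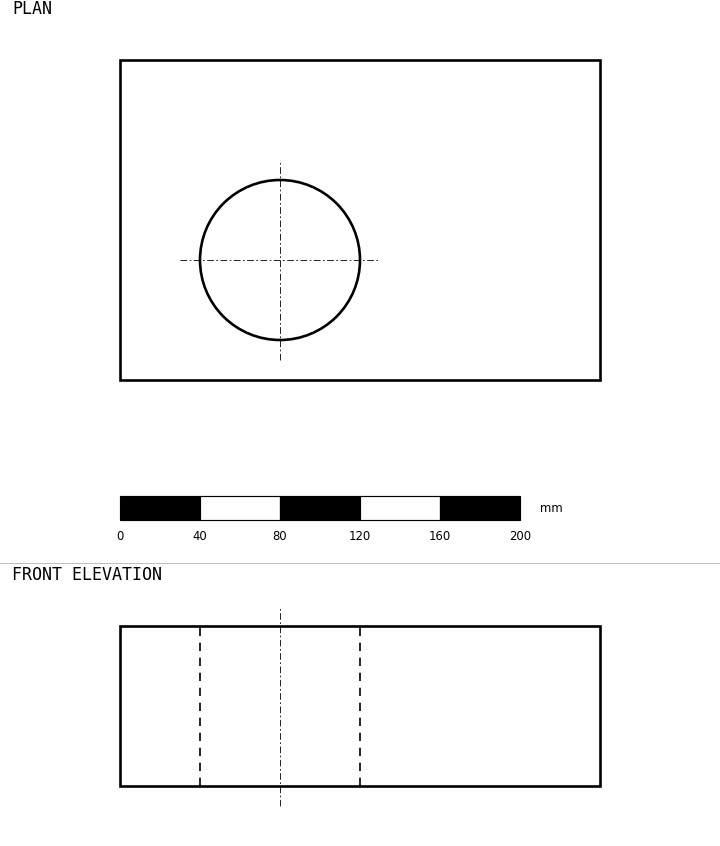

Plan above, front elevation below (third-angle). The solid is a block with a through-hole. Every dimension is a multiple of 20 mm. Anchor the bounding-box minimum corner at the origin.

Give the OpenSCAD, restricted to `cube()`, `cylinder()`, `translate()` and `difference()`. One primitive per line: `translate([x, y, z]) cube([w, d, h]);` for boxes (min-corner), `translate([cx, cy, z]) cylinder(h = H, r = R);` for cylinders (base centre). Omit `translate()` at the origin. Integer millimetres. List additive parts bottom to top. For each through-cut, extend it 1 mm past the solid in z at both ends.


difference() {
  cube([240, 160, 80]);
  translate([80, 60, -1]) cylinder(h = 82, r = 40);
}


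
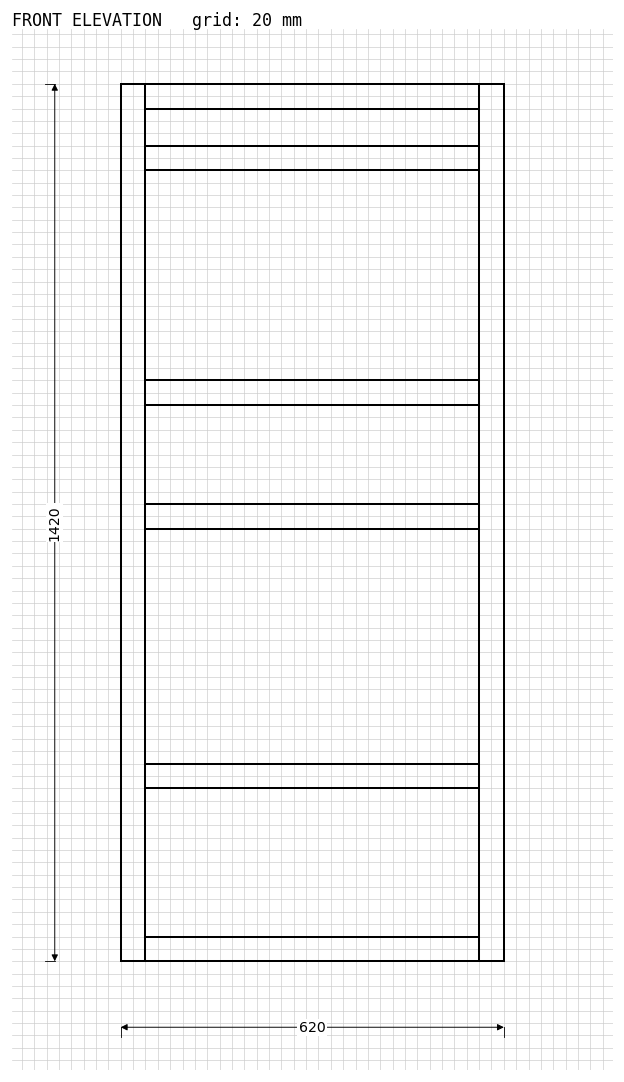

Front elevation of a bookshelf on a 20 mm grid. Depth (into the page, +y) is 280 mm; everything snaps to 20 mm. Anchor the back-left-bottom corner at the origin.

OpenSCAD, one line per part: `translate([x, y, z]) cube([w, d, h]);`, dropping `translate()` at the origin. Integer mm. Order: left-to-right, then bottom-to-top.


cube([40, 280, 1420]);
translate([40, 0, 0]) cube([540, 280, 40]);
translate([40, 0, 280]) cube([540, 280, 40]);
translate([40, 0, 700]) cube([540, 280, 40]);
translate([40, 0, 900]) cube([540, 280, 40]);
translate([40, 0, 1280]) cube([540, 280, 40]);
translate([40, 0, 1380]) cube([540, 280, 40]);
translate([580, 0, 0]) cube([40, 280, 1420]);
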